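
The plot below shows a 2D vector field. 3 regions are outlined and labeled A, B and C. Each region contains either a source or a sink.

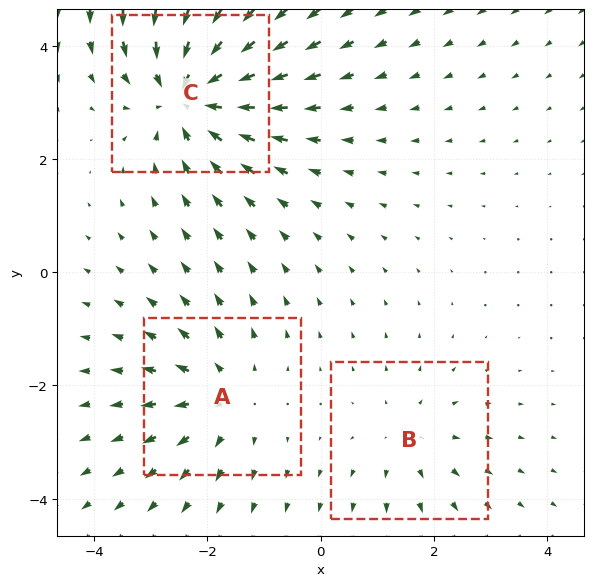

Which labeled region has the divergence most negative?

Divergence at each region's feature centre — A: about +3, B: about +2, C: about -5. Region C is most negative.

C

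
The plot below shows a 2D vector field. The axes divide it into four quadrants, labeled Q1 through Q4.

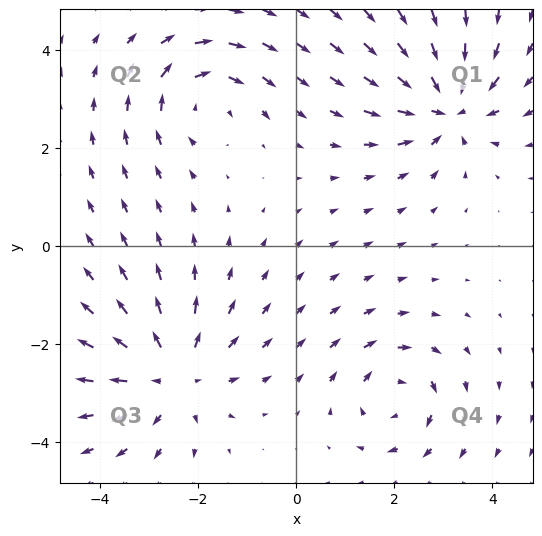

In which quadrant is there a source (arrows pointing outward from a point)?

The source sits at approximately (-2.5, -2.6), which lies in quadrant Q3. The divergence there is about +3, positive as expected for a source.

Q3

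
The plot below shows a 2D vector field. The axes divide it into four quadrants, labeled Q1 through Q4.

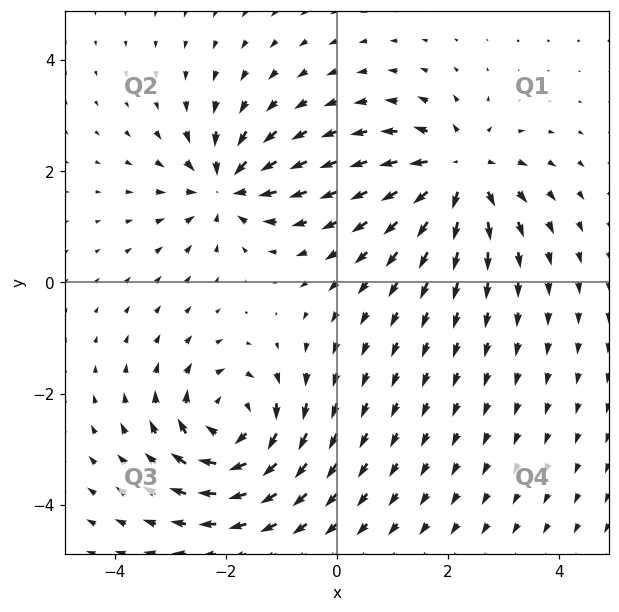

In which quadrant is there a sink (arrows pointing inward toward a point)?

The sink sits at approximately (-2.0, 1.7), which lies in quadrant Q2. The divergence there is about -5, negative as expected for a sink.

Q2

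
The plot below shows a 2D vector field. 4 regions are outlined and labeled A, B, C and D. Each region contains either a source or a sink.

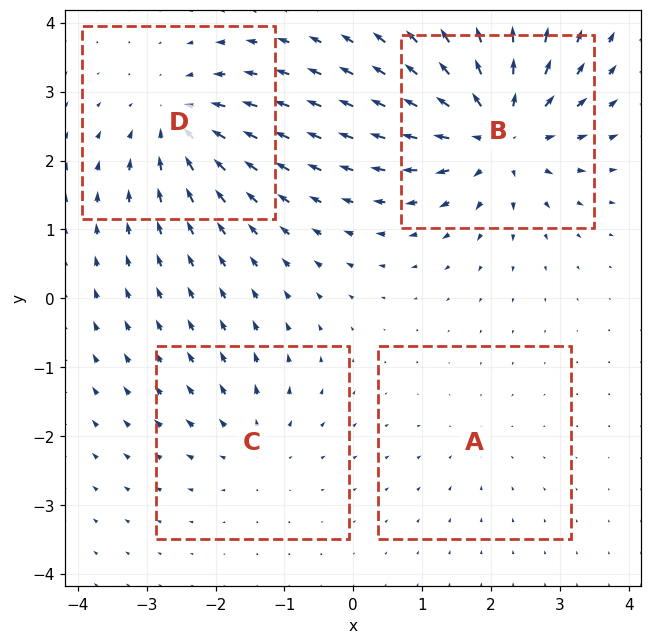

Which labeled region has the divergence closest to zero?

Divergence at each region's feature centre — A: about -2, B: about +8, C: about +3, D: about -5. Region A is closest to zero.

A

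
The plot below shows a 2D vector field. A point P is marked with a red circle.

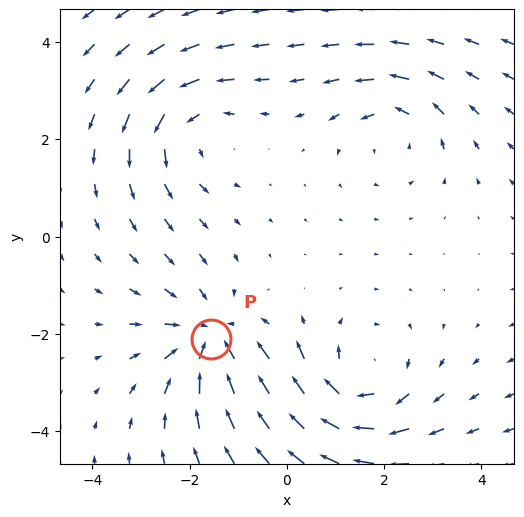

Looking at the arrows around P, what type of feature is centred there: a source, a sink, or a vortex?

At P (-1.6, -2.1) the arrows converge inward. Divergence about -4, curl ≈0 — negative divergence with near-zero curl is a sink.

sink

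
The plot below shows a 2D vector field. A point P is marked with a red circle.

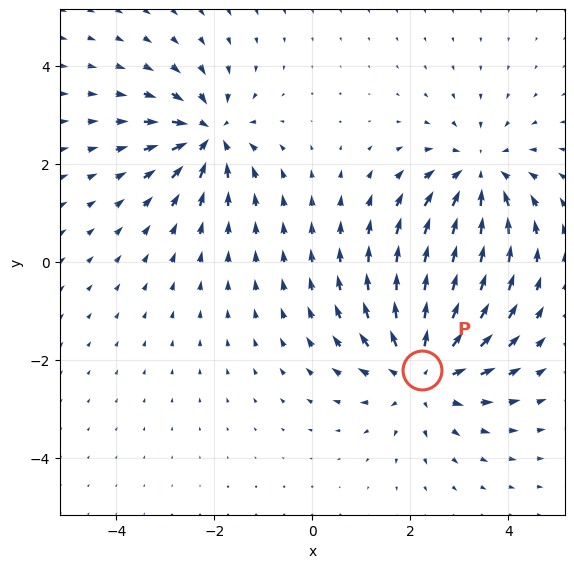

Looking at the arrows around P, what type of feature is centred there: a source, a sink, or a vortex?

At P (2.2, -2.2) the arrows spread outward. Divergence about +4, curl ≈0 — positive divergence with near-zero curl is a source.

source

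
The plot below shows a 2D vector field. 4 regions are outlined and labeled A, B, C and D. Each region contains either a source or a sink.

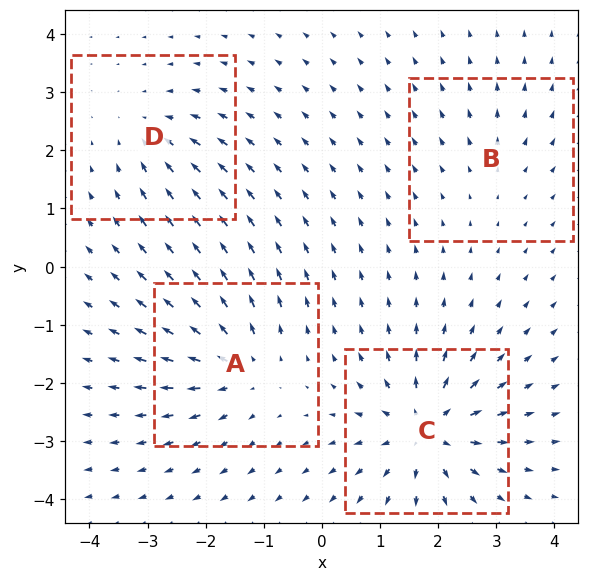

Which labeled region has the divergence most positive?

Divergence at each region's feature centre — A: about +5, B: about +2, C: about +8, D: about -4. Region C is most positive.

C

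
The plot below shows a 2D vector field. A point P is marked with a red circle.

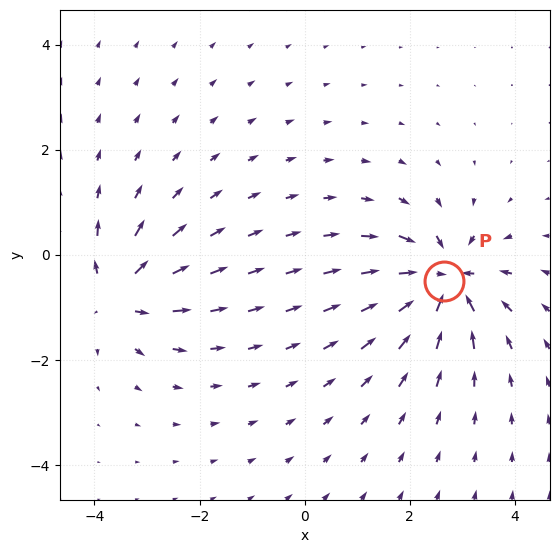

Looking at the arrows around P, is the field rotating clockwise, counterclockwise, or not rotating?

not rotating

Near P at (2.6, -0.5) the arrows show no circulation. The curl there is ≈0.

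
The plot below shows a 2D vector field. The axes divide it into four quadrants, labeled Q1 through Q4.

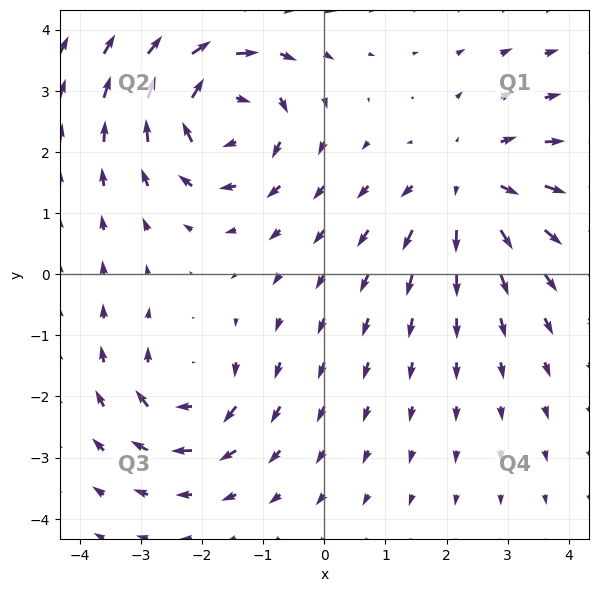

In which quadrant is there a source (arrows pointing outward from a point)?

Q1

The source sits at approximately (2.4, 1.5), which lies in quadrant Q1. The divergence there is about +3, positive as expected for a source.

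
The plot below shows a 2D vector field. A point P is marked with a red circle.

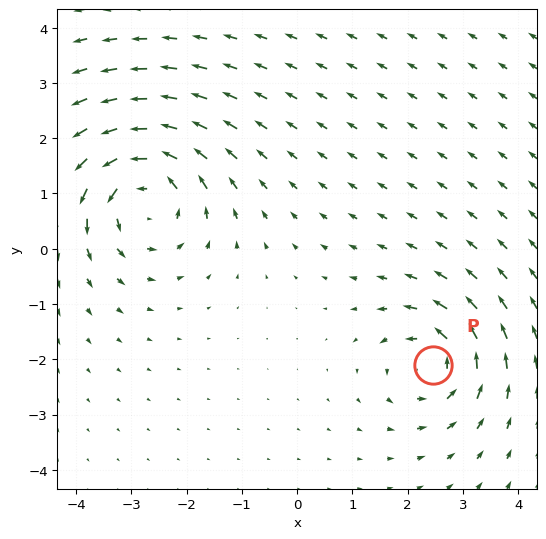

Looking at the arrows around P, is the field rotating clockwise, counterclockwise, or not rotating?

counterclockwise

Near P at (2.5, -2.1) the arrows circulate counterclockwise. The curl (z-component) there is about +4; positive curl means counterclockwise rotation.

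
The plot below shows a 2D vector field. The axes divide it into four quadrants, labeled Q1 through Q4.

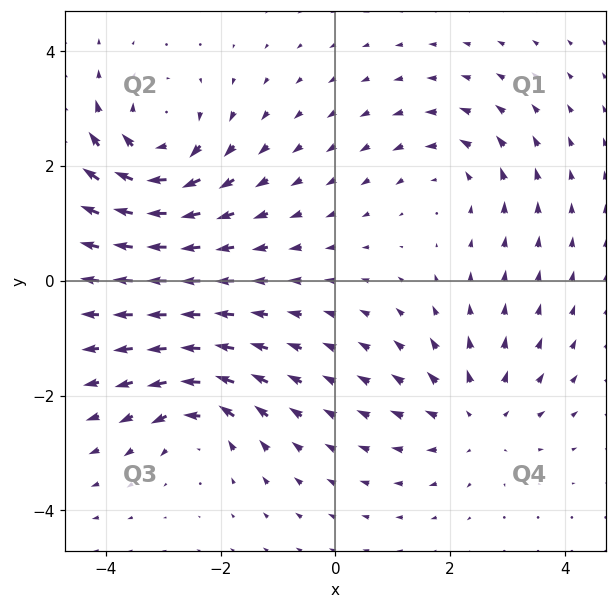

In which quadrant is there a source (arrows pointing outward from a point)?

Q4

The source sits at approximately (2.5, -2.4), which lies in quadrant Q4. The divergence there is about +3, positive as expected for a source.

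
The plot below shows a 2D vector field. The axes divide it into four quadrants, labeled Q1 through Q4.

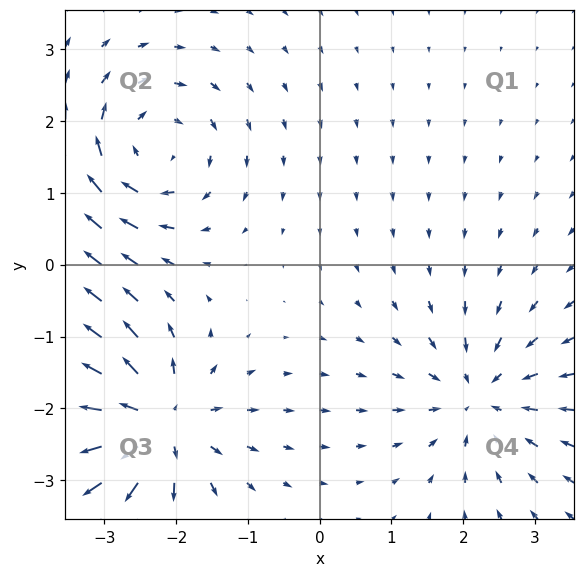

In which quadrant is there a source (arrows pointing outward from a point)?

Q3

The source sits at approximately (-2.3, -2.2), which lies in quadrant Q3. The divergence there is about +6, positive as expected for a source.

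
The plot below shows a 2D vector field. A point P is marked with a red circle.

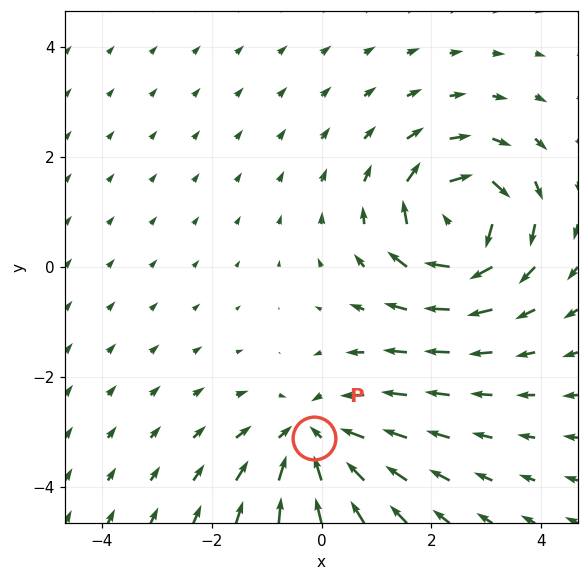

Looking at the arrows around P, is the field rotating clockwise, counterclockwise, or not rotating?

not rotating

Near P at (-0.1, -3.1) the arrows show no circulation. The curl there is ≈0.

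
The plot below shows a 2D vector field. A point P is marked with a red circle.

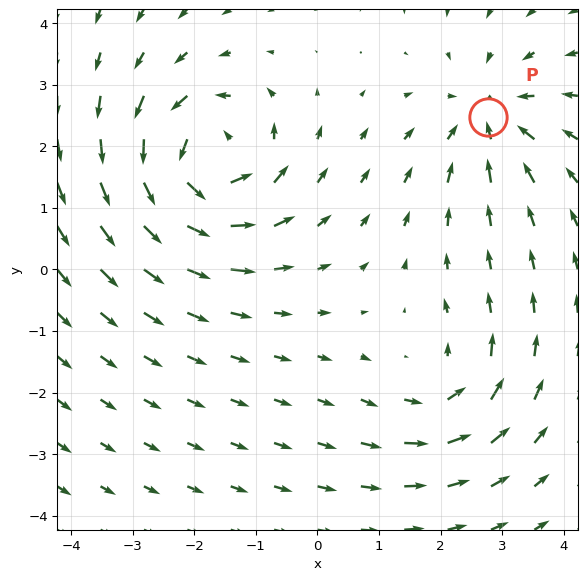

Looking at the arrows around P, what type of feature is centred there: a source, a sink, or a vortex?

At P (2.8, 2.5) the arrows converge inward. Divergence about -4, curl ≈0 — negative divergence with near-zero curl is a sink.

sink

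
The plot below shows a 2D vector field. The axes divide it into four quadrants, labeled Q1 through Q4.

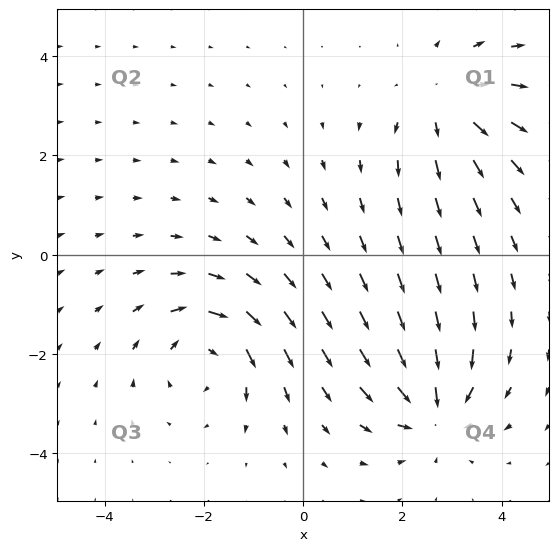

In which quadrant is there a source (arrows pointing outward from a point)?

The source sits at approximately (2.9, 3.1), which lies in quadrant Q1. The divergence there is about +3, positive as expected for a source.

Q1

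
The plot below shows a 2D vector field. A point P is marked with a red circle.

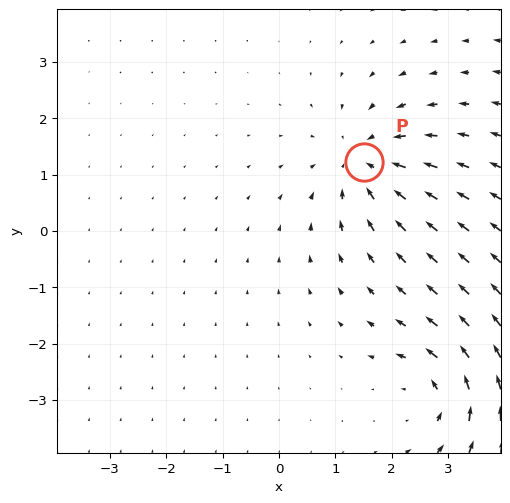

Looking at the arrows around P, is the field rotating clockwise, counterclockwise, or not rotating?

not rotating

Near P at (1.5, 1.2) the arrows show no circulation. The curl there is ≈0.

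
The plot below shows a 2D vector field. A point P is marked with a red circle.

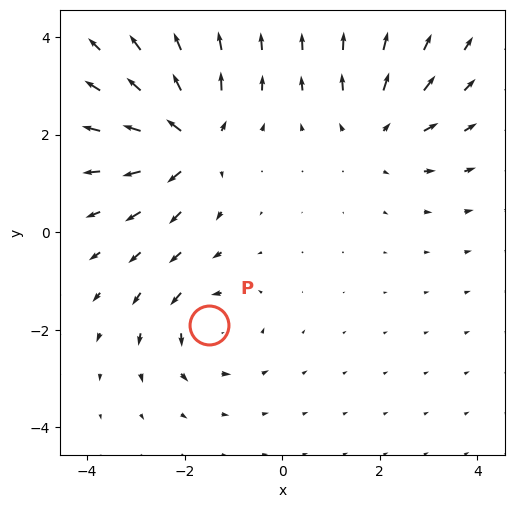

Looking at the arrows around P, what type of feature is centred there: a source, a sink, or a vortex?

vortex

At P (-1.5, -1.9) the arrows circulate counterclockwise. Divergence ≈0, curl about +4 — near-zero divergence with nonzero curl is a vortex.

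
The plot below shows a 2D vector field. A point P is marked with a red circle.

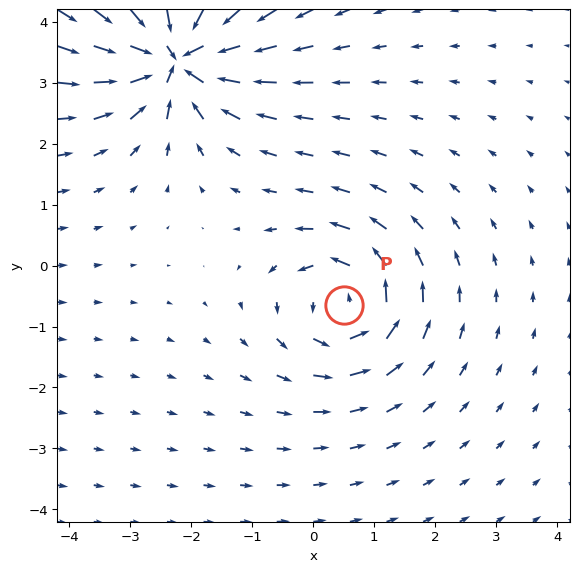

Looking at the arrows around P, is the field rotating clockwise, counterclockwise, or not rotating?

Near P at (0.5, -0.6) the arrows circulate counterclockwise. The curl (z-component) there is about +4; positive curl means counterclockwise rotation.

counterclockwise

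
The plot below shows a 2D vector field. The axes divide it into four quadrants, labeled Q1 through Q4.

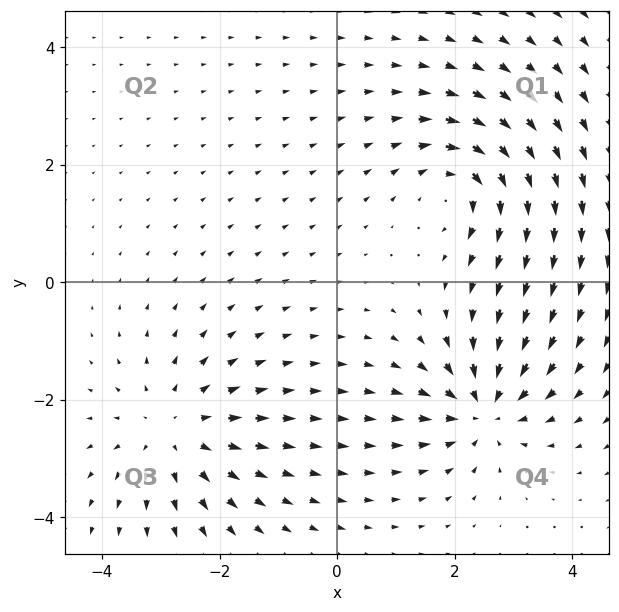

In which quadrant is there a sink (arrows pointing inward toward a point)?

The sink sits at approximately (2.5, -2.2), which lies in quadrant Q4. The divergence there is about -4, negative as expected for a sink.

Q4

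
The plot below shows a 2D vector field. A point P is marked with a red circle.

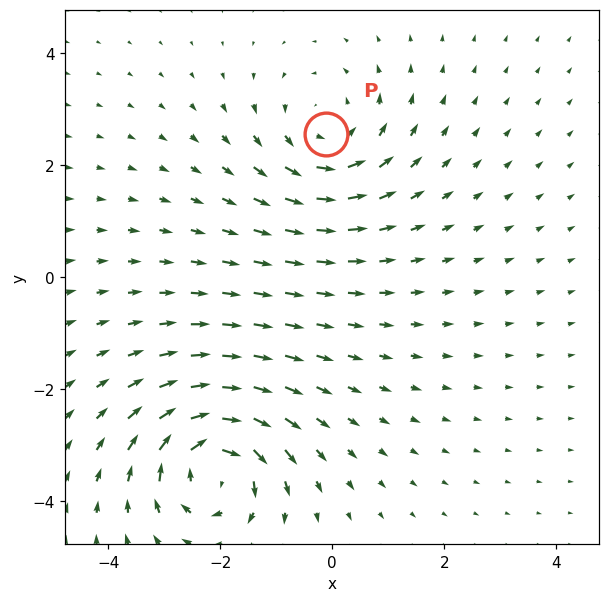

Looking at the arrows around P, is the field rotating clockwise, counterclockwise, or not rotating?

Near P at (-0.1, 2.6) the arrows circulate counterclockwise. The curl (z-component) there is about +4; positive curl means counterclockwise rotation.

counterclockwise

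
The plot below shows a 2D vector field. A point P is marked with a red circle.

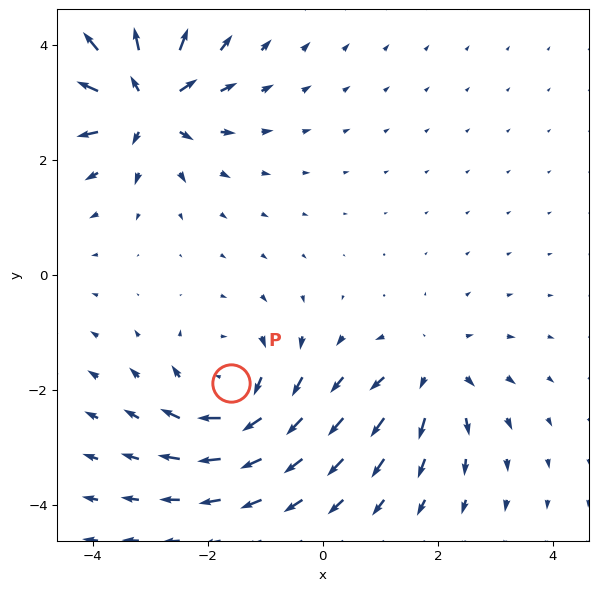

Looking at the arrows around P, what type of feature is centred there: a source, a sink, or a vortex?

vortex

At P (-1.6, -1.9) the arrows circulate clockwise. Divergence ≈0, curl about -5 — near-zero divergence with nonzero curl is a vortex.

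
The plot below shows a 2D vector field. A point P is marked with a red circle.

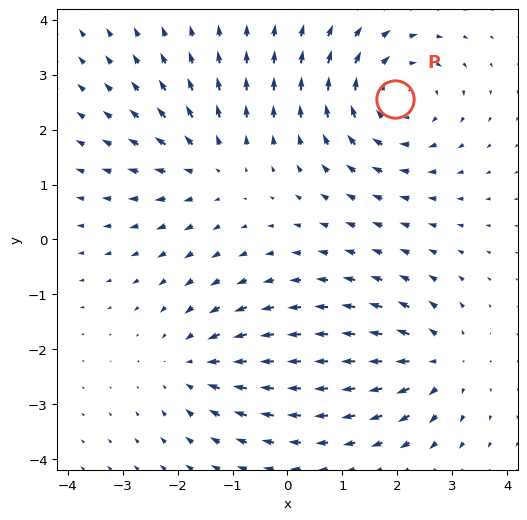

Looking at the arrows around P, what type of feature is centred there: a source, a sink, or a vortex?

At P (2.0, 2.6) the arrows circulate clockwise. Divergence ≈0, curl about -4 — near-zero divergence with nonzero curl is a vortex.

vortex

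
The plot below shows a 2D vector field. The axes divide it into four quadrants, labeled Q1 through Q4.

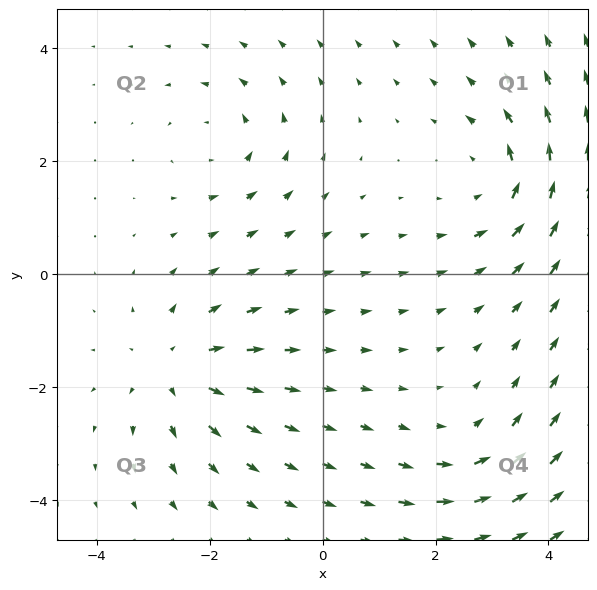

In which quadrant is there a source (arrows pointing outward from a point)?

Q3

The source sits at approximately (-2.6, -1.7), which lies in quadrant Q3. The divergence there is about +4, positive as expected for a source.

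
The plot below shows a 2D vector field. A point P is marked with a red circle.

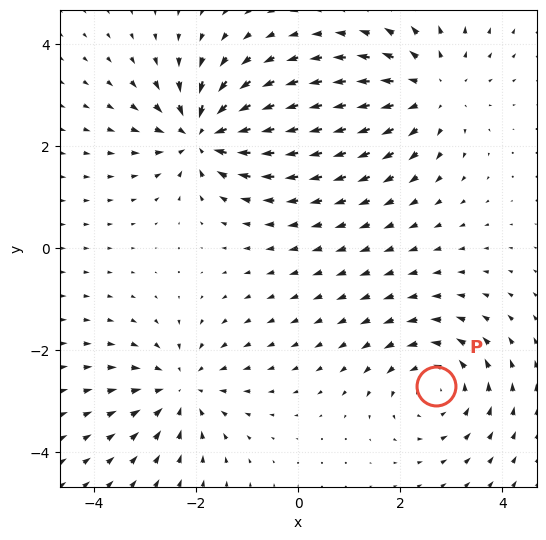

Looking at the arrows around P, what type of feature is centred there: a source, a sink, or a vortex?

At P (2.7, -2.7) the arrows circulate counterclockwise. Divergence ≈0, curl about +4 — near-zero divergence with nonzero curl is a vortex.

vortex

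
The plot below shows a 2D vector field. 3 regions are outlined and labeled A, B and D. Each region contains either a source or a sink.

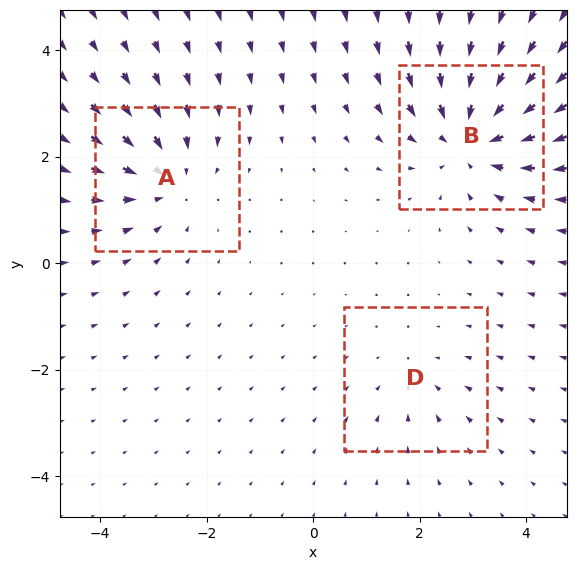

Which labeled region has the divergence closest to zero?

Divergence at each region's feature centre — A: about -3, B: about -4, D: about -2. Region D is closest to zero.

D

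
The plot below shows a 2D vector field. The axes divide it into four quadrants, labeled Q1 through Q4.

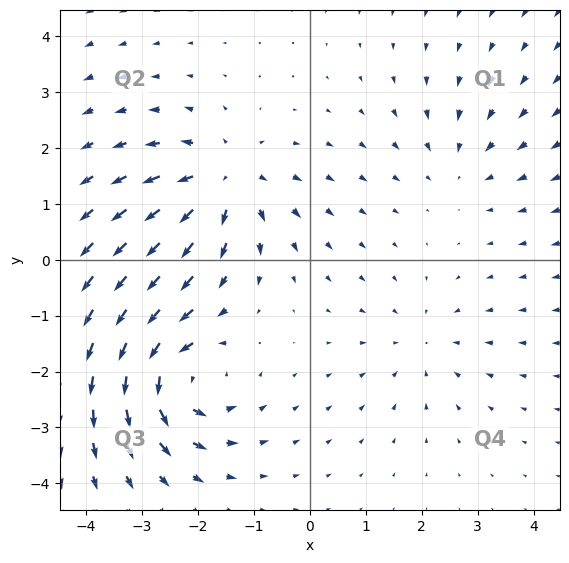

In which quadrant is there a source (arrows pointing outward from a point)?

Q2

The source sits at approximately (-1.5, 1.4), which lies in quadrant Q2. The divergence there is about +5, positive as expected for a source.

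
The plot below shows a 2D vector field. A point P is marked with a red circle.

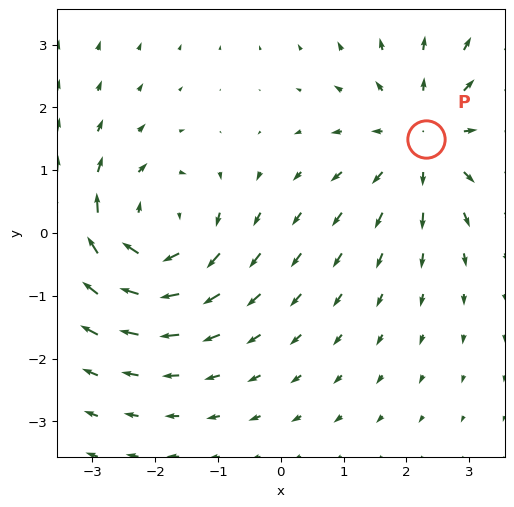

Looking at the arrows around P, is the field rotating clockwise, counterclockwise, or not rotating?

Near P at (2.3, 1.5) the arrows show no circulation. The curl there is ≈0.

not rotating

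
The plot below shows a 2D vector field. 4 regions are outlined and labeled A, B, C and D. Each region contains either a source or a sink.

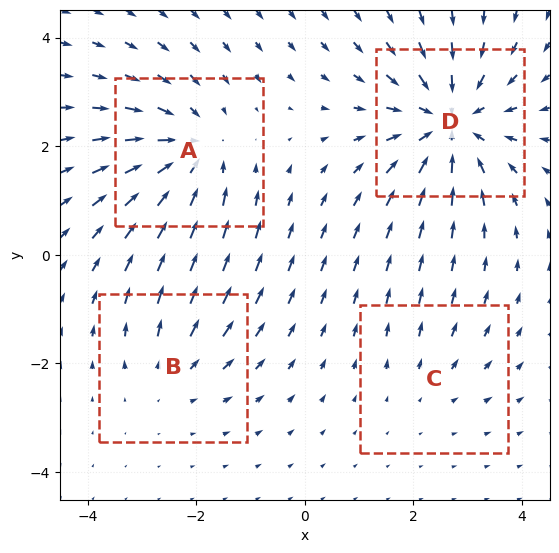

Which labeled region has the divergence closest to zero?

C

Divergence at each region's feature centre — A: about -4, B: about +3, C: about +2, D: about -6. Region C is closest to zero.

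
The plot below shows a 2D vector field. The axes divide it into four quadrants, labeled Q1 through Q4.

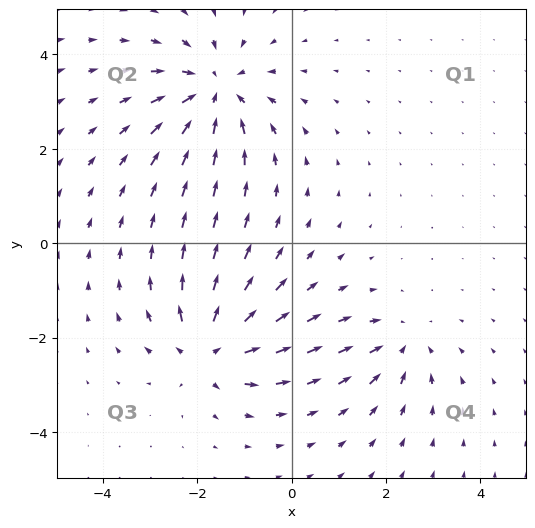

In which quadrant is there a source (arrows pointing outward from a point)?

The source sits at approximately (-1.8, -2.3), which lies in quadrant Q3. The divergence there is about +5, positive as expected for a source.

Q3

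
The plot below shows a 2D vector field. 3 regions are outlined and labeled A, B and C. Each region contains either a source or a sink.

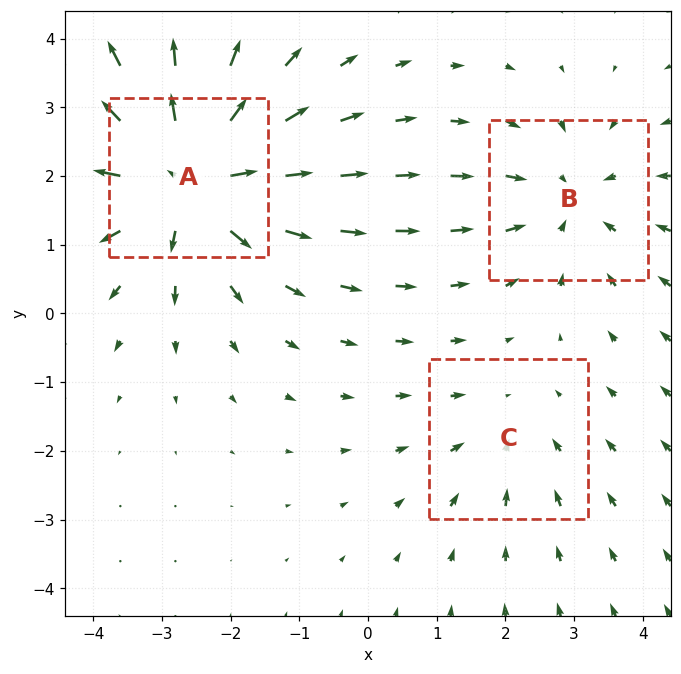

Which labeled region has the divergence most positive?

Divergence at each region's feature centre — A: about +5, B: about -3, C: about -2. Region A is most positive.

A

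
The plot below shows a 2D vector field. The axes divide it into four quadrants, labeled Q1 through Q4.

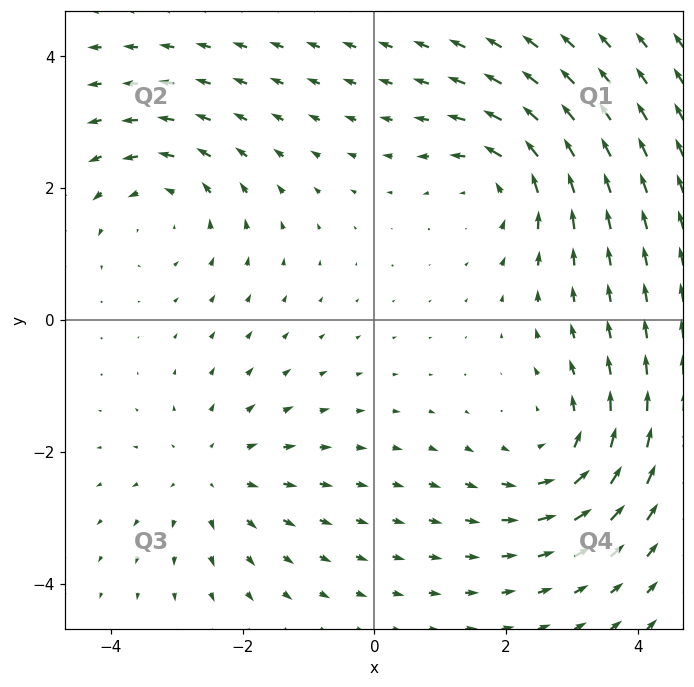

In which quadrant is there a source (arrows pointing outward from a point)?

Q3

The source sits at approximately (-2.5, -2.3), which lies in quadrant Q3. The divergence there is about +3, positive as expected for a source.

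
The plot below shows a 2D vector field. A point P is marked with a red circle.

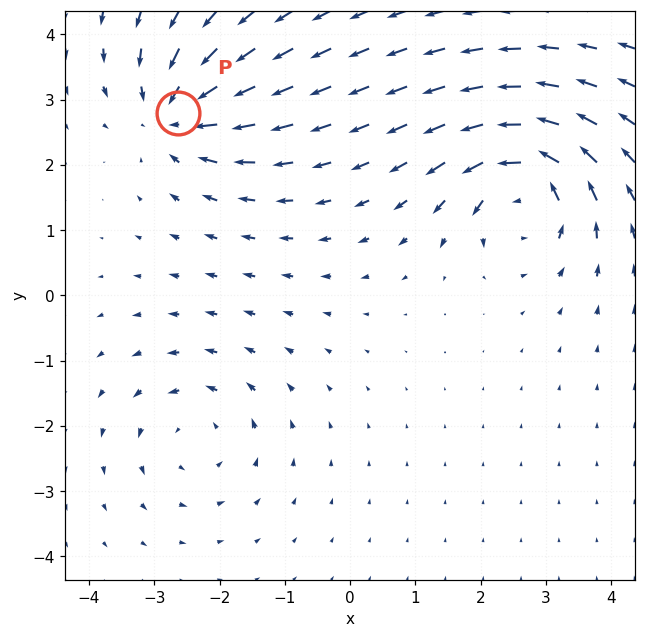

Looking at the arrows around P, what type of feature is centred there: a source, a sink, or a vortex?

sink

At P (-2.6, 2.8) the arrows converge inward. Divergence about -6, curl ≈0 — negative divergence with near-zero curl is a sink.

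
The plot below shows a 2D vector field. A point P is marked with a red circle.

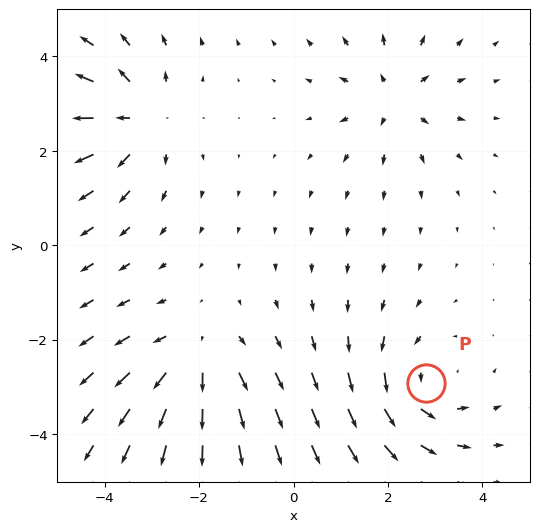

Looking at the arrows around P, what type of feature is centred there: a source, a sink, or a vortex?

At P (2.8, -2.9) the arrows circulate counterclockwise. Divergence ≈0, curl about +4 — near-zero divergence with nonzero curl is a vortex.

vortex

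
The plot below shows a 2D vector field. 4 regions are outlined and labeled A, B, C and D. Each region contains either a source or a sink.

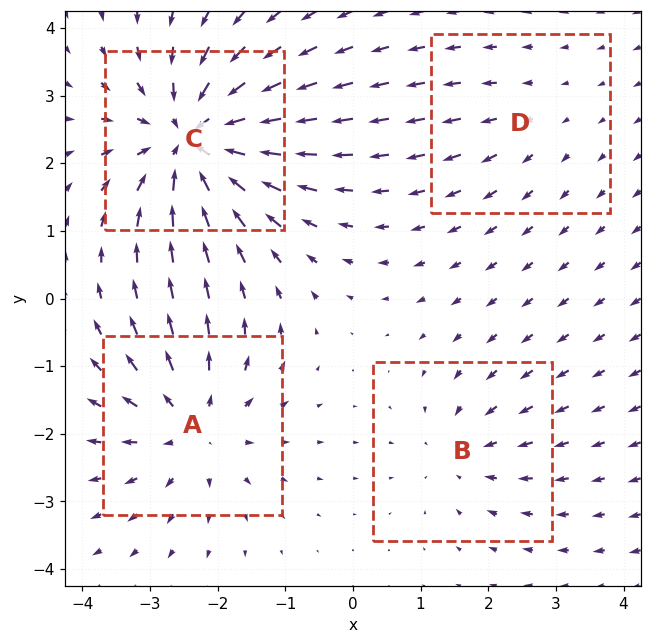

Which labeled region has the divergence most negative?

Divergence at each region's feature centre — A: about +5, B: about -3, C: about -7, D: about +2. Region C is most negative.

C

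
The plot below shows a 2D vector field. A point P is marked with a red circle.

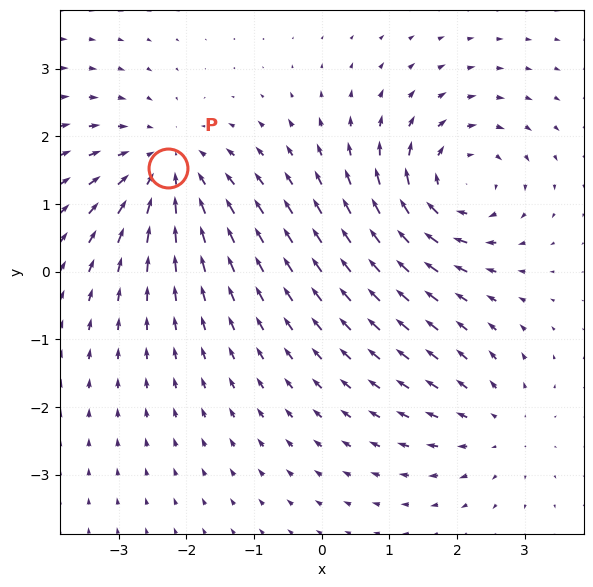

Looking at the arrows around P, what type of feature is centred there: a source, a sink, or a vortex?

At P (-2.3, 1.5) the arrows converge inward. Divergence about -4, curl ≈0 — negative divergence with near-zero curl is a sink.

sink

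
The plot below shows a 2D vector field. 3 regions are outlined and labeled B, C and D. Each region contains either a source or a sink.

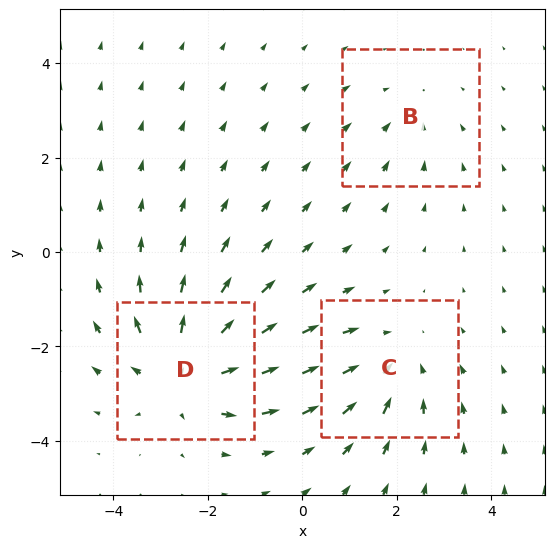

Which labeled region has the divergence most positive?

Divergence at each region's feature centre — B: about -2, C: about -3, D: about +4. Region D is most positive.

D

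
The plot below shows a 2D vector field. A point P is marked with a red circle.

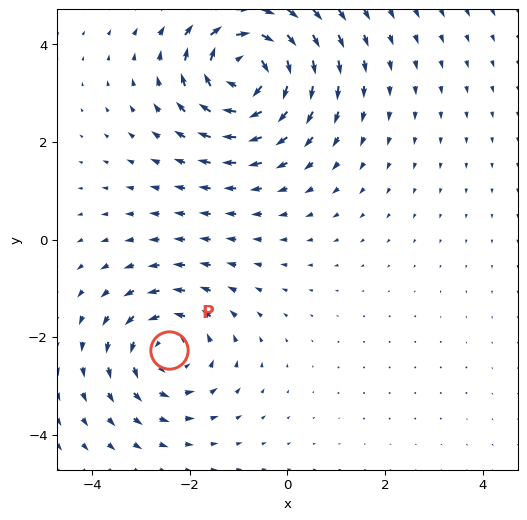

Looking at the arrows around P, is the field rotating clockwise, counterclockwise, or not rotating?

Near P at (-2.4, -2.3) the arrows circulate counterclockwise. The curl (z-component) there is about +3; positive curl means counterclockwise rotation.

counterclockwise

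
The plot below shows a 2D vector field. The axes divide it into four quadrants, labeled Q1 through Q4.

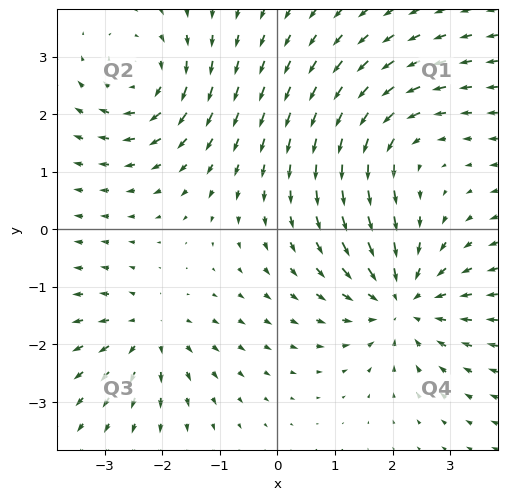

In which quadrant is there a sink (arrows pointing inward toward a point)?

Q4

The sink sits at approximately (2.2, -1.3), which lies in quadrant Q4. The divergence there is about -4, negative as expected for a sink.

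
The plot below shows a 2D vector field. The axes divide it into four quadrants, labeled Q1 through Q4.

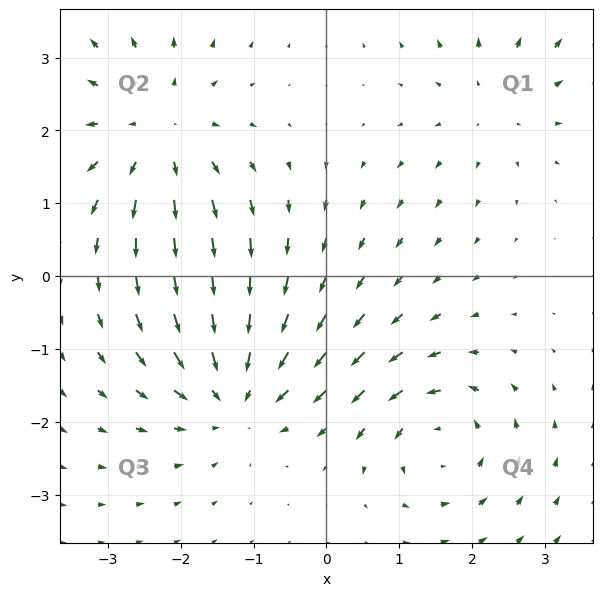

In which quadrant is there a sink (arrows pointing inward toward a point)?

Q3

The sink sits at approximately (-1.3, -1.6), which lies in quadrant Q3. The divergence there is about -5, negative as expected for a sink.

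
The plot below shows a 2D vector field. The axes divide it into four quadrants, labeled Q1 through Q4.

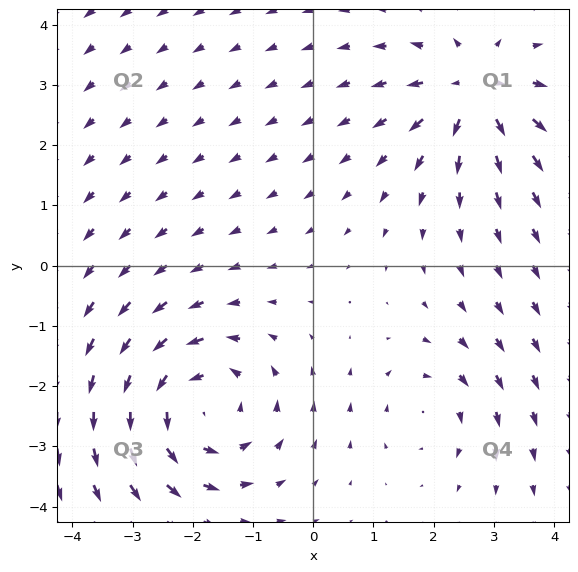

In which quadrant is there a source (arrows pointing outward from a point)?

The source sits at approximately (2.7, 2.9), which lies in quadrant Q1. The divergence there is about +5, positive as expected for a source.

Q1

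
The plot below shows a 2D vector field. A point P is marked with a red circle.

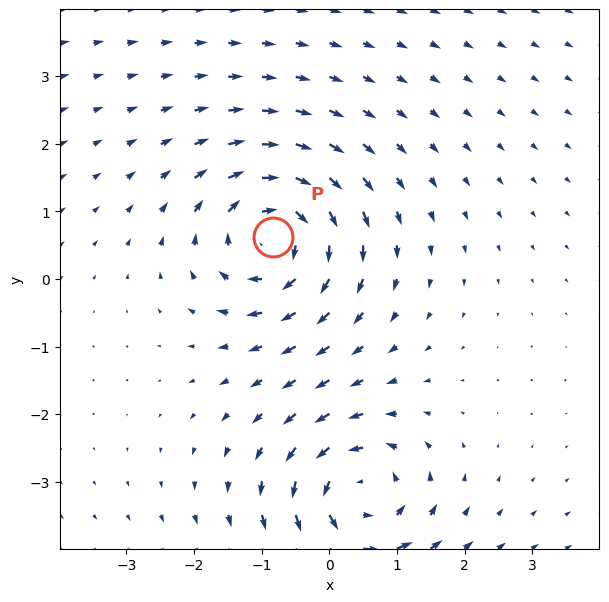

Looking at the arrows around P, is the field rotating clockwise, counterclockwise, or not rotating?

clockwise

Near P at (-0.8, 0.6) the arrows circulate clockwise. The curl (z-component) there is about -5; negative curl means clockwise rotation.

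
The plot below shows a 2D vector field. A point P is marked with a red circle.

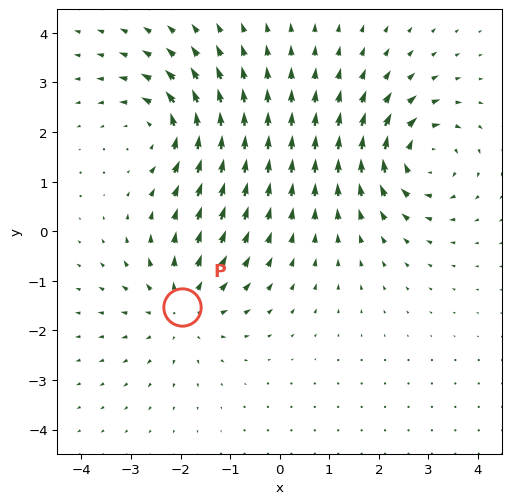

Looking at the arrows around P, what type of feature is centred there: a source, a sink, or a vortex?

source

At P (-2.0, -1.5) the arrows spread outward. Divergence about +3, curl ≈0 — positive divergence with near-zero curl is a source.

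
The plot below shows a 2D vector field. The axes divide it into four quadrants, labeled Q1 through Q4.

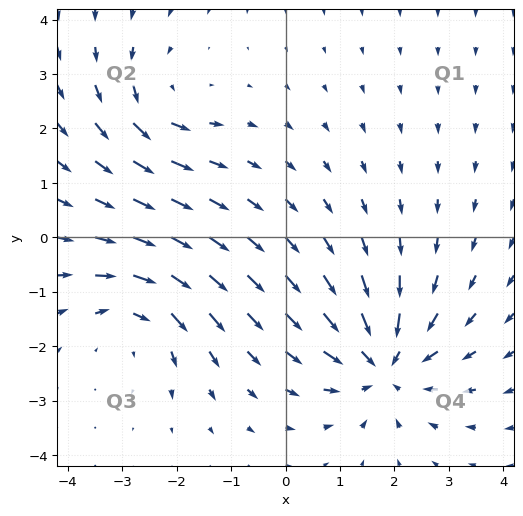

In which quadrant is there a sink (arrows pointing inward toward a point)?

Q4

The sink sits at approximately (1.8, -2.3), which lies in quadrant Q4. The divergence there is about -5, negative as expected for a sink.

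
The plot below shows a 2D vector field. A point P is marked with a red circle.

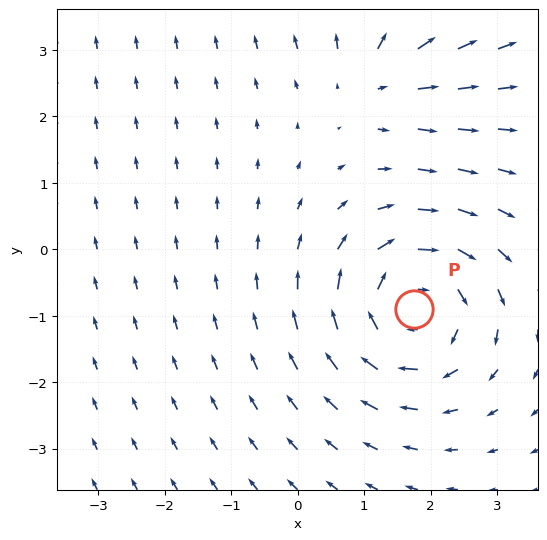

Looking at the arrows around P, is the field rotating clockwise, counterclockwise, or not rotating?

Near P at (1.7, -0.9) the arrows circulate clockwise. The curl (z-component) there is about -5; negative curl means clockwise rotation.

clockwise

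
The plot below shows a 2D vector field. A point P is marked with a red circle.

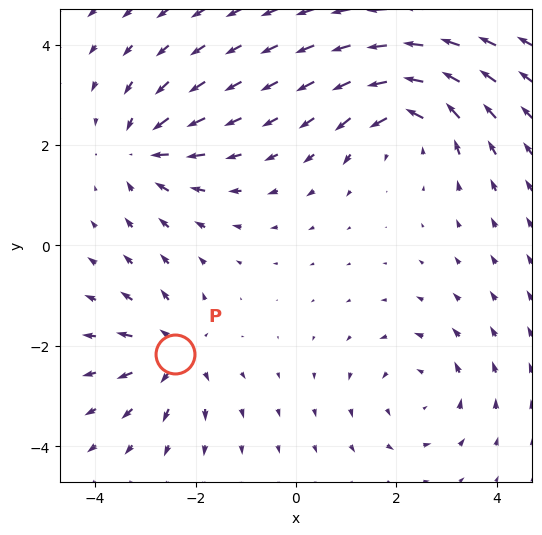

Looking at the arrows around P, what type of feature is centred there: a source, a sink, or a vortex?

At P (-2.4, -2.2) the arrows spread outward. Divergence about +5, curl ≈0 — positive divergence with near-zero curl is a source.

source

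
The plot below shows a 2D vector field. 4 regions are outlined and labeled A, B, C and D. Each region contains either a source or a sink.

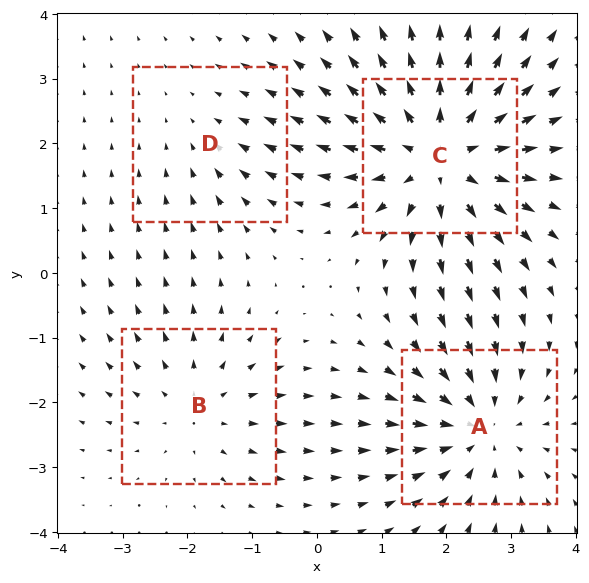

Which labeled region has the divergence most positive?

Divergence at each region's feature centre — A: about -4, B: about +3, C: about +5, D: about -2. Region C is most positive.

C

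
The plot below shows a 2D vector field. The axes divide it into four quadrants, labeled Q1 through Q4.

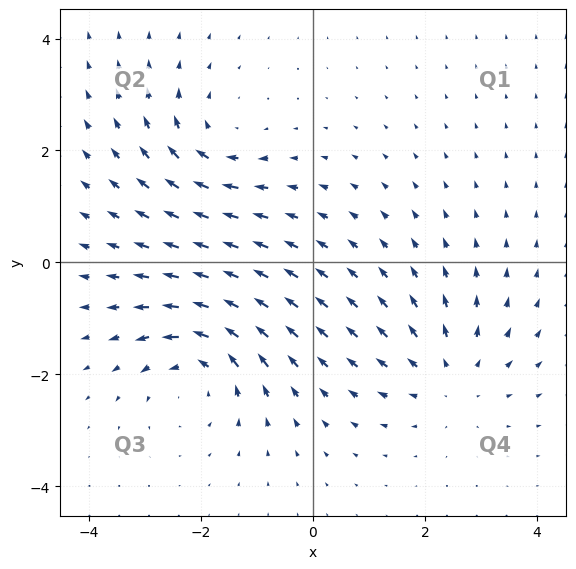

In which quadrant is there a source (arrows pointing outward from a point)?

The source sits at approximately (2.5, -2.0), which lies in quadrant Q4. The divergence there is about +3, positive as expected for a source.

Q4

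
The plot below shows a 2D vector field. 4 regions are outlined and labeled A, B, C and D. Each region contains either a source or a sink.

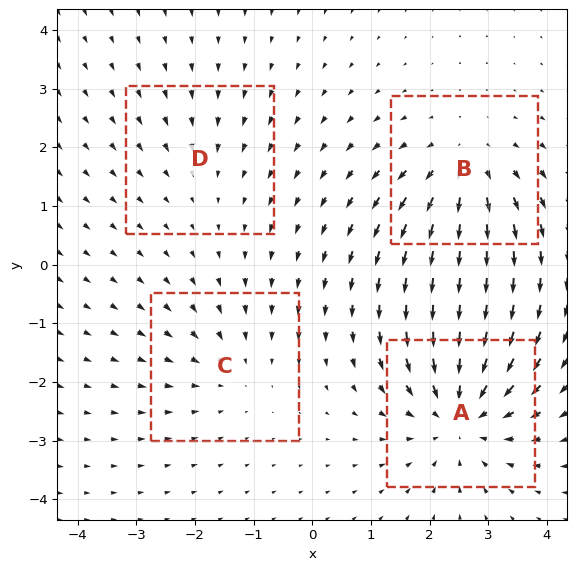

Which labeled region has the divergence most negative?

Divergence at each region's feature centre — A: about -6, B: about +4, C: about -3, D: about -2. Region A is most negative.

A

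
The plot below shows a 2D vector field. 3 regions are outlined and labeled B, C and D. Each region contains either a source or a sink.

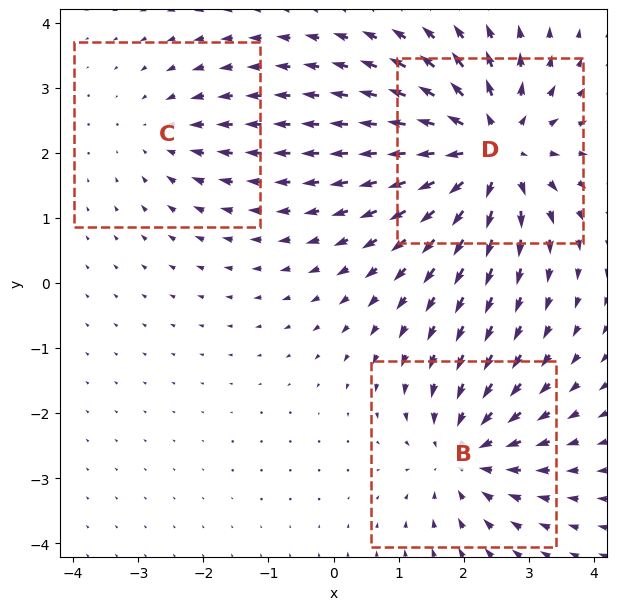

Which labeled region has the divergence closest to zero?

C

Divergence at each region's feature centre — B: about -3, C: about -2, D: about +5. Region C is closest to zero.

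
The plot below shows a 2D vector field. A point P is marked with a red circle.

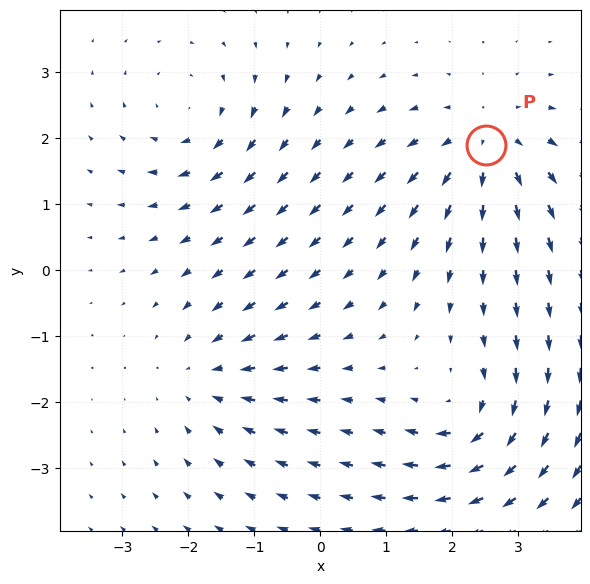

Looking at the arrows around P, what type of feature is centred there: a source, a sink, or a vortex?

source

At P (2.5, 1.9) the arrows spread outward. Divergence about +5, curl ≈0 — positive divergence with near-zero curl is a source.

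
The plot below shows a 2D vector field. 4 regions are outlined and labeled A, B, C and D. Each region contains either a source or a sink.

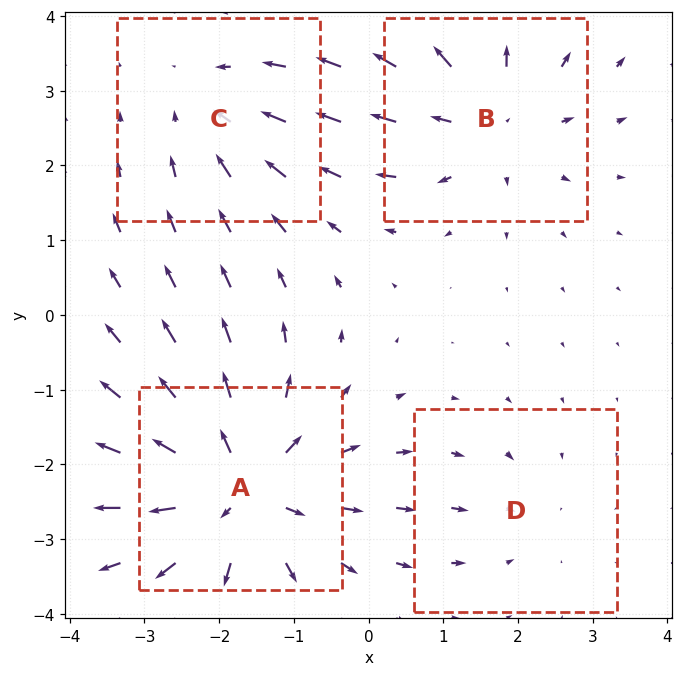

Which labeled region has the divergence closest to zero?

D

Divergence at each region's feature centre — A: about +7, B: about +4, C: about -3, D: about -2. Region D is closest to zero.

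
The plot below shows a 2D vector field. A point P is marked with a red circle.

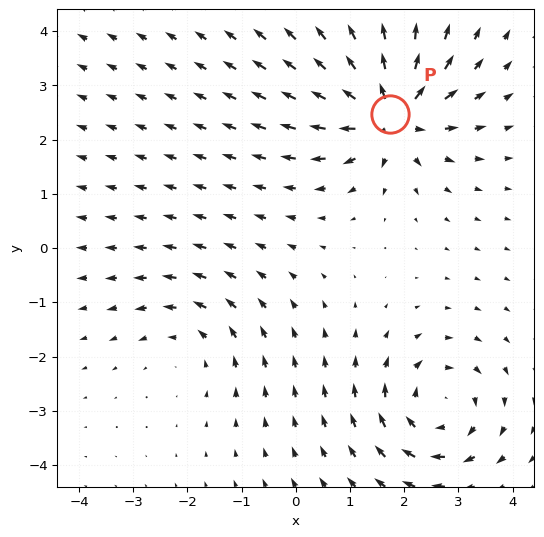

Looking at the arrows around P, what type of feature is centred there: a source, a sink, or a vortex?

source

At P (1.7, 2.5) the arrows spread outward. Divergence about +6, curl ≈0 — positive divergence with near-zero curl is a source.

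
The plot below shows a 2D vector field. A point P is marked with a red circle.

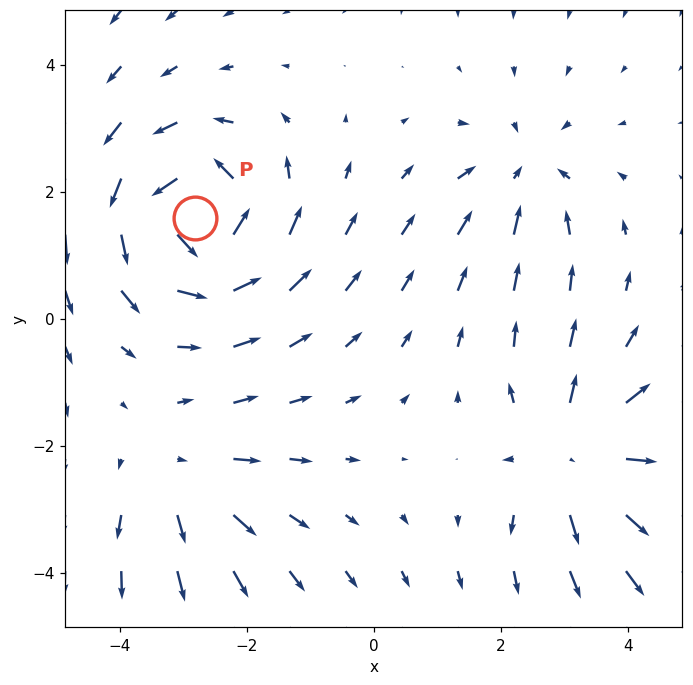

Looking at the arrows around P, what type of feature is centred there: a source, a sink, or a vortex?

At P (-2.8, 1.6) the arrows circulate counterclockwise. Divergence ≈0, curl about +7 — near-zero divergence with nonzero curl is a vortex.

vortex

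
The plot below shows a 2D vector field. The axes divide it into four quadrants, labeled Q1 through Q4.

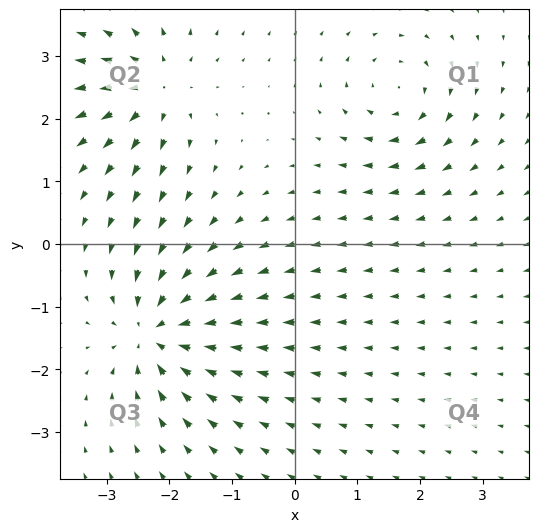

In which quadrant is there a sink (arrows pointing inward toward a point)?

Q3

The sink sits at approximately (-2.2, -1.4), which lies in quadrant Q3. The divergence there is about -7, negative as expected for a sink.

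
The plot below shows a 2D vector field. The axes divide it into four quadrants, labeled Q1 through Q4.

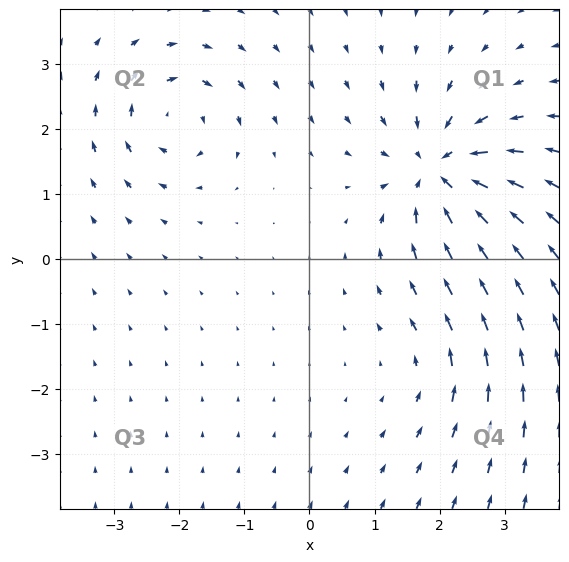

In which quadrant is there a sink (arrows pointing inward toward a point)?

Q1

The sink sits at approximately (2.0, 1.3), which lies in quadrant Q1. The divergence there is about -7, negative as expected for a sink.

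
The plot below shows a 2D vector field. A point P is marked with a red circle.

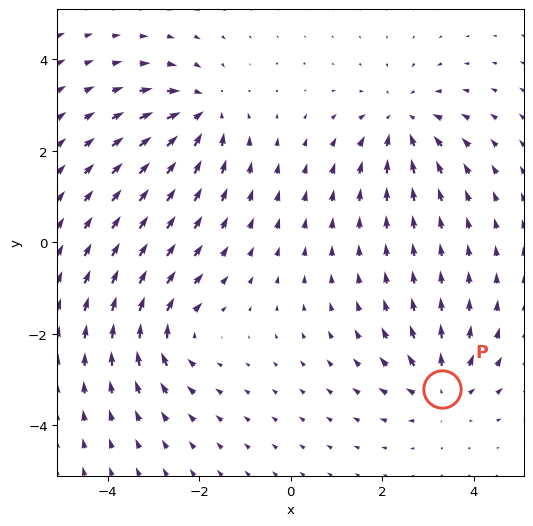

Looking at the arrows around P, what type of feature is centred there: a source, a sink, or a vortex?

At P (3.3, -3.2) the arrows spread outward. Divergence about +4, curl ≈0 — positive divergence with near-zero curl is a source.

source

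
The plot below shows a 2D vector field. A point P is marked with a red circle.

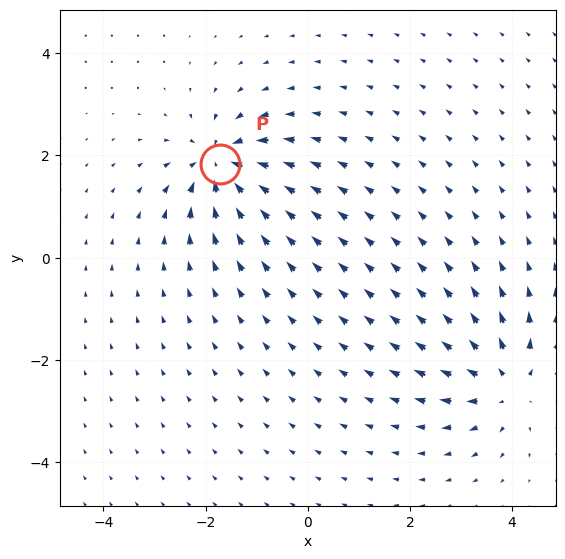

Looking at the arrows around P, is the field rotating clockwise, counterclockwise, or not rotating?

not rotating

Near P at (-1.7, 1.8) the arrows show no circulation. The curl there is ≈0.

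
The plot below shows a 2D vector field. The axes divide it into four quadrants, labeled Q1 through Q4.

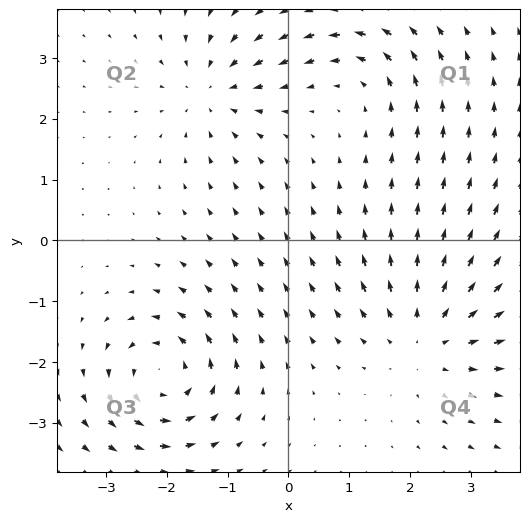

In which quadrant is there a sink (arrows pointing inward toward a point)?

The sink sits at approximately (-1.3, 2.5), which lies in quadrant Q2. The divergence there is about -4, negative as expected for a sink.

Q2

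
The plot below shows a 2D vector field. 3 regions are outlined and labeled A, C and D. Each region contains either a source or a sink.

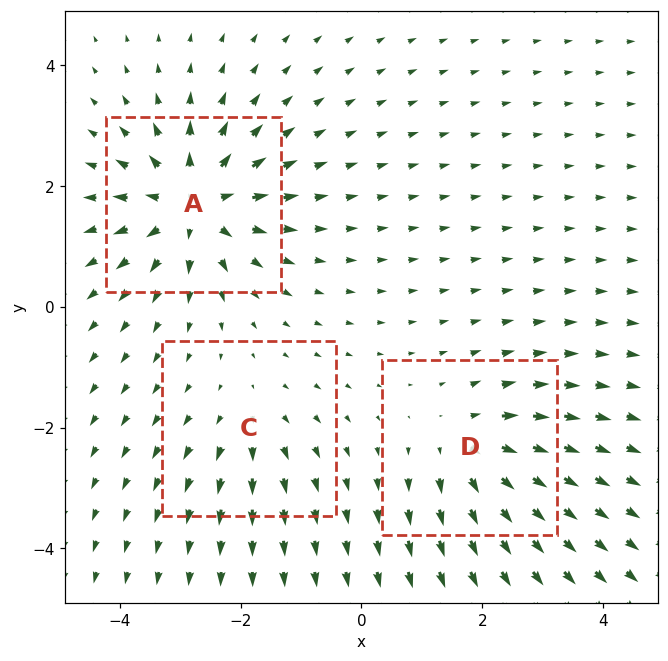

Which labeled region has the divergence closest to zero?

C

Divergence at each region's feature centre — A: about +6, C: about +2, D: about +4. Region C is closest to zero.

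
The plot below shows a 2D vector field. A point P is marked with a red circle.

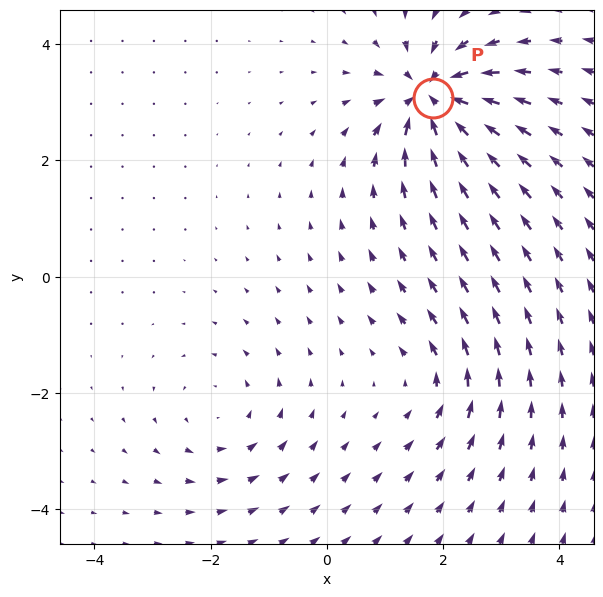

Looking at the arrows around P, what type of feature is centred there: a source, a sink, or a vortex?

At P (1.8, 3.1) the arrows converge inward. Divergence about -7, curl ≈0 — negative divergence with near-zero curl is a sink.

sink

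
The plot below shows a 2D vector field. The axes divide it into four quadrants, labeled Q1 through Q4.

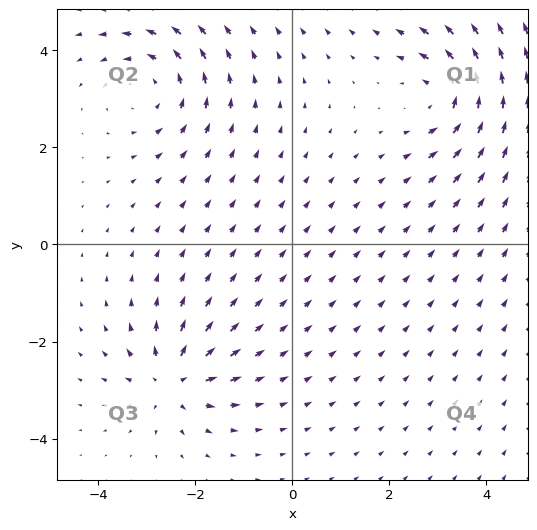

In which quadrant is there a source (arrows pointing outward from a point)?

The source sits at approximately (-2.5, -2.8), which lies in quadrant Q3. The divergence there is about +5, positive as expected for a source.

Q3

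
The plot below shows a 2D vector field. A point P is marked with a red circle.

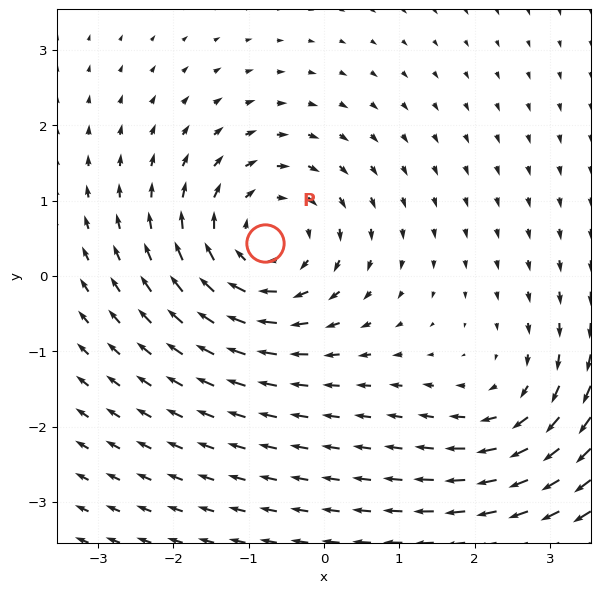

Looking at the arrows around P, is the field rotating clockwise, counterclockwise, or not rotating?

Near P at (-0.8, 0.4) the arrows circulate clockwise. The curl (z-component) there is about -4; negative curl means clockwise rotation.

clockwise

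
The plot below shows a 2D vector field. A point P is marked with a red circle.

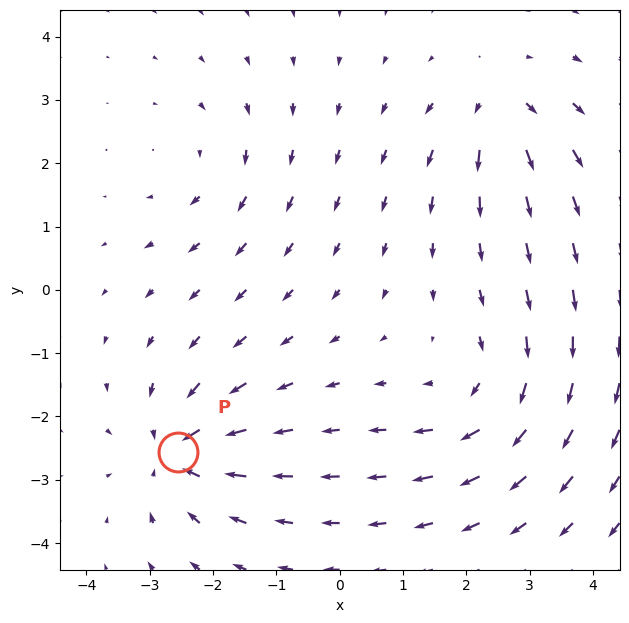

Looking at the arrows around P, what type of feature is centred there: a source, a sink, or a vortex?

sink

At P (-2.6, -2.6) the arrows converge inward. Divergence about -5, curl ≈0 — negative divergence with near-zero curl is a sink.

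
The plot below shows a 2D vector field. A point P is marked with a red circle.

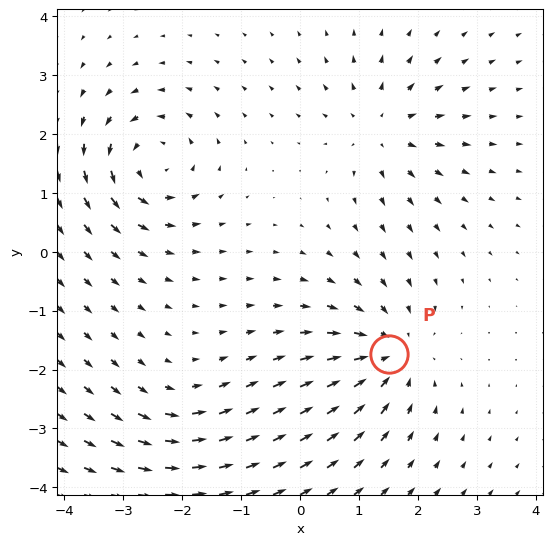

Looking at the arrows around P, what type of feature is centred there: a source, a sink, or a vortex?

sink

At P (1.5, -1.7) the arrows converge inward. Divergence about -5, curl ≈0 — negative divergence with near-zero curl is a sink.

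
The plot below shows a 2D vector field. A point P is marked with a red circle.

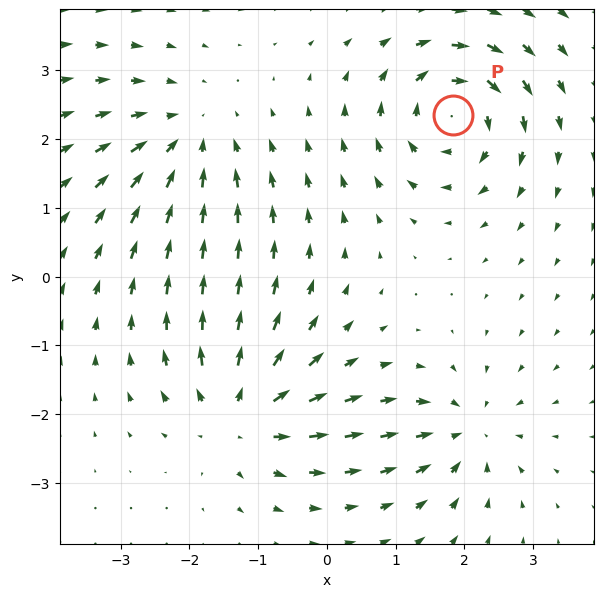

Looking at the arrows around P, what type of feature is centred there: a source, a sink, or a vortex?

At P (1.8, 2.4) the arrows circulate clockwise. Divergence ≈0, curl about -7 — near-zero divergence with nonzero curl is a vortex.

vortex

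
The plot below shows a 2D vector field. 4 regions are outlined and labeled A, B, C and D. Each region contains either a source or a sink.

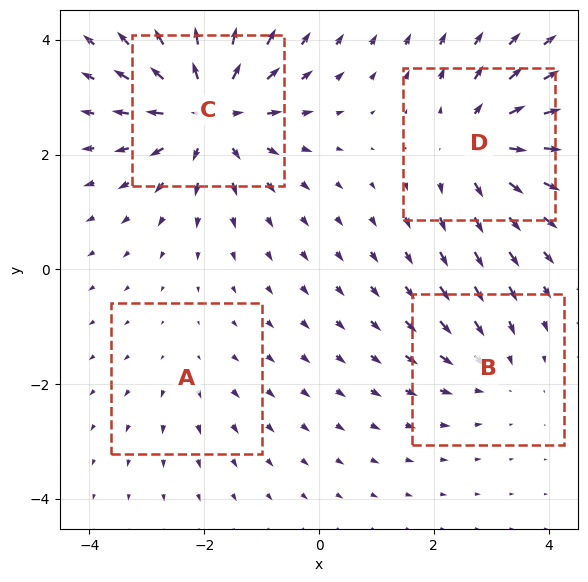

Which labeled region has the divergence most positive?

Divergence at each region's feature centre — A: about +2, B: about -3, C: about +7, D: about +5. Region C is most positive.

C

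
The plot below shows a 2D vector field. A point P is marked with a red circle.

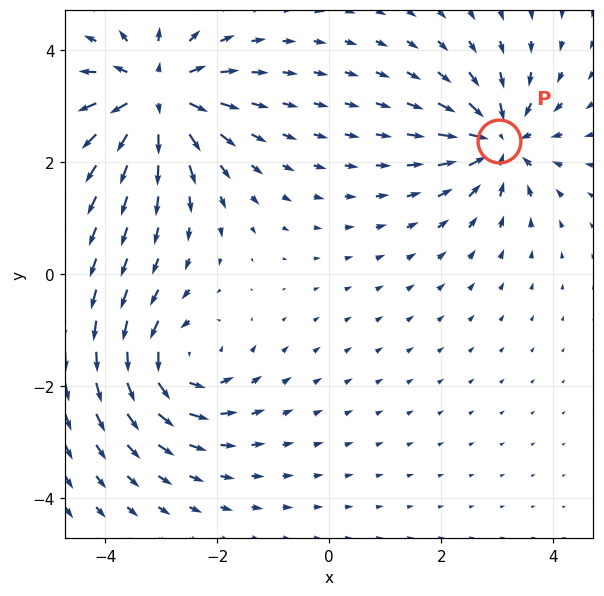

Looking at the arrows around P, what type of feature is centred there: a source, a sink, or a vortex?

At P (3.0, 2.4) the arrows converge inward. Divergence about -5, curl ≈0 — negative divergence with near-zero curl is a sink.

sink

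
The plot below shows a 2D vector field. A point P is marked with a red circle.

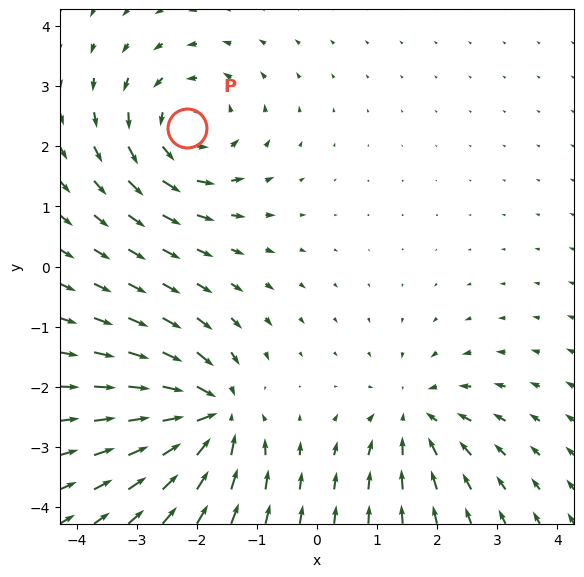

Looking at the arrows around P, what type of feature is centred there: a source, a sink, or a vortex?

vortex

At P (-2.2, 2.3) the arrows circulate counterclockwise. Divergence ≈0, curl about +4 — near-zero divergence with nonzero curl is a vortex.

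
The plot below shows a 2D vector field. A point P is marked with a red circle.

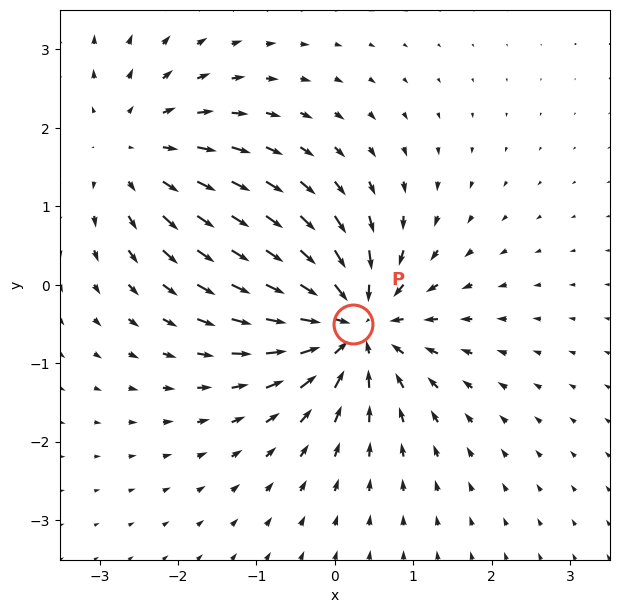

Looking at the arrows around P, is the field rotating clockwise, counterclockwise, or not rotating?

not rotating

Near P at (0.2, -0.5) the arrows show no circulation. The curl there is ≈0.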